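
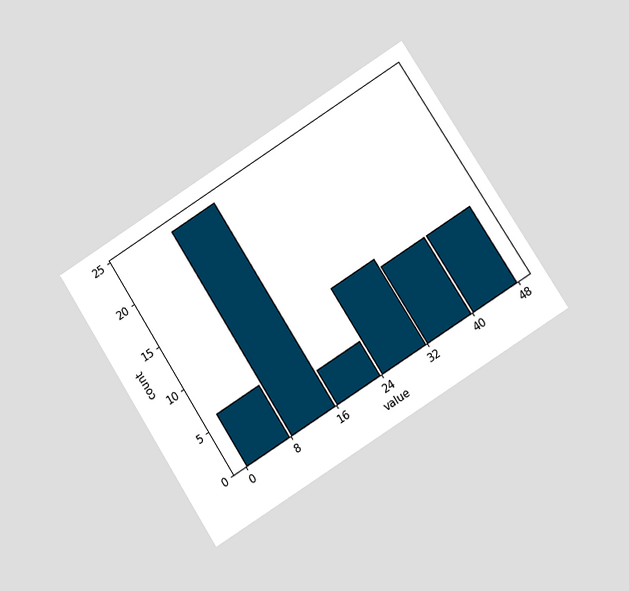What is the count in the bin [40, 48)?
The chart is tilted about 32° counter-clockwise and viewed at a slight angle. The [40, 48) bin has height 9.

9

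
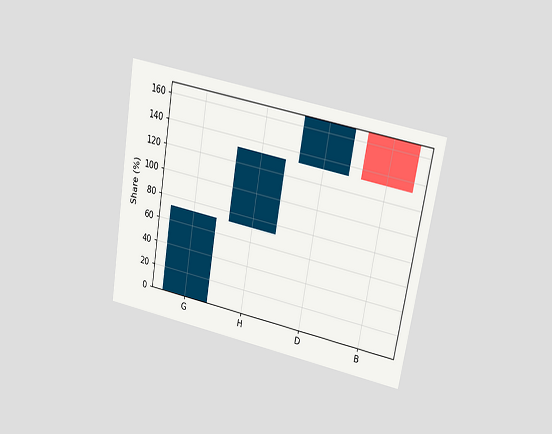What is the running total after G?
The chart is tilted about 10° clockwise and viewed at a slight angle. After G the running total reaches 72%.

72%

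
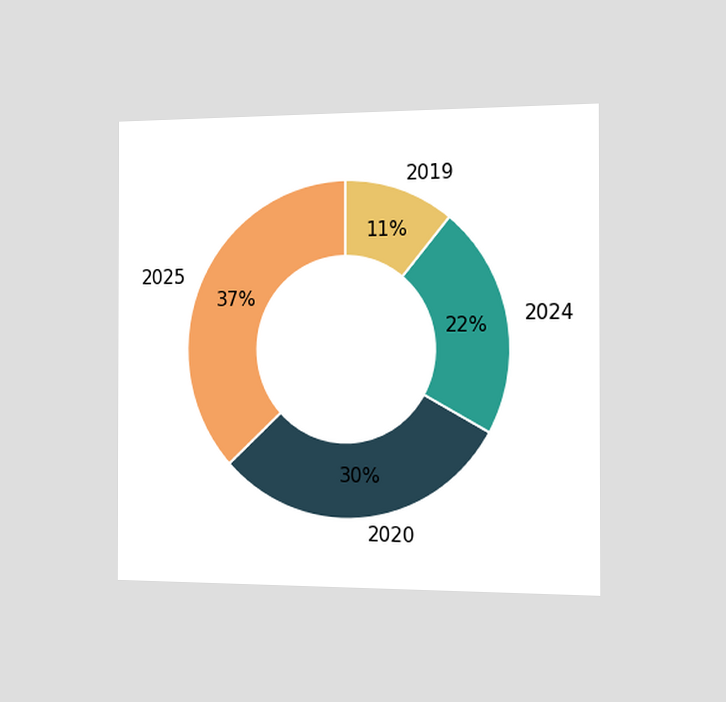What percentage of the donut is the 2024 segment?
The chart is viewed slightly from the right. The 2024 segment takes up 22% of the ring.

22%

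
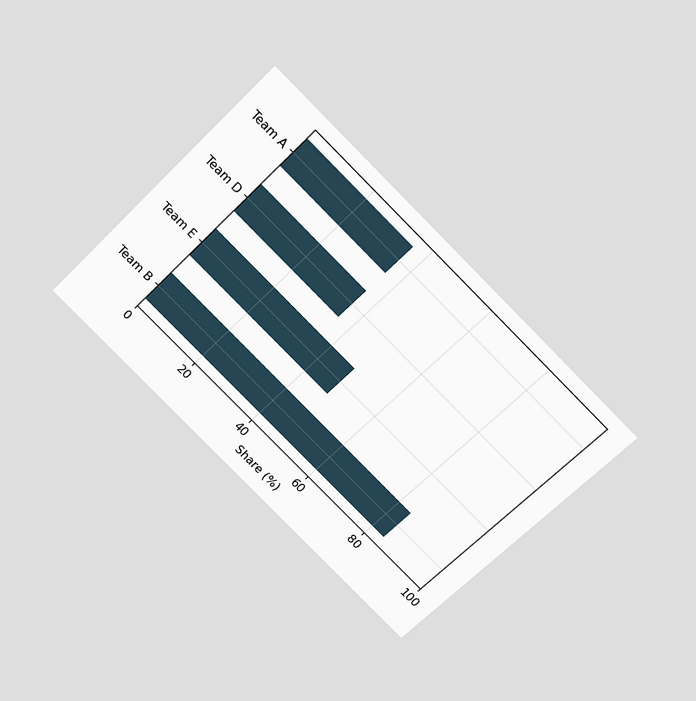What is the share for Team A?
36%

The chart is tilted about 45° clockwise and viewed slightly from above. Reading along the chart's x-axis, the Team A bar reaches 36%.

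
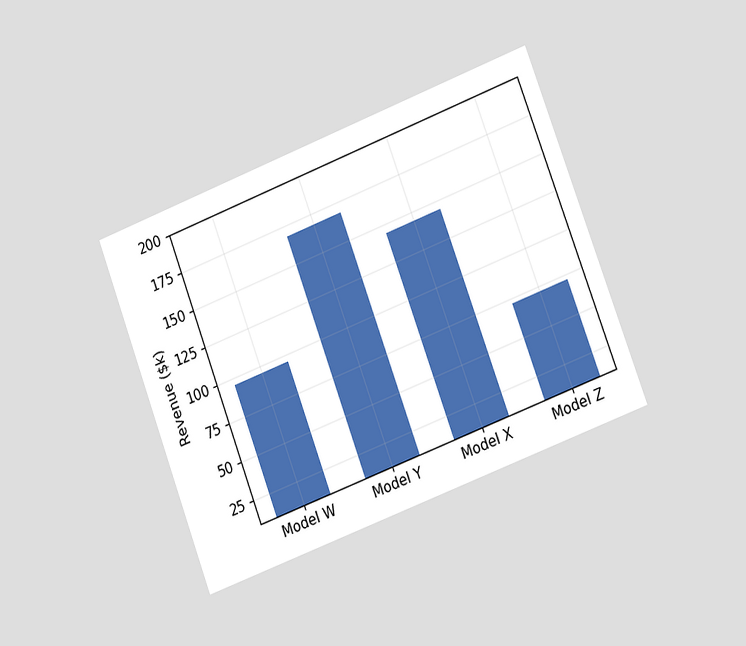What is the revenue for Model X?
The chart is tilted about 21° counter-clockwise and viewed slightly from the right. Reading along the chart's y-axis, the Model X bar reaches $144k.

$144k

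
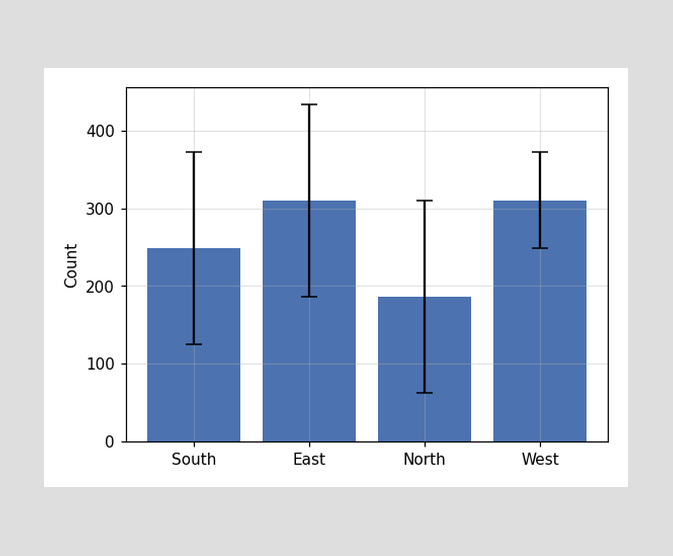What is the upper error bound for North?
The North bar's upper whisker reaches 310.

310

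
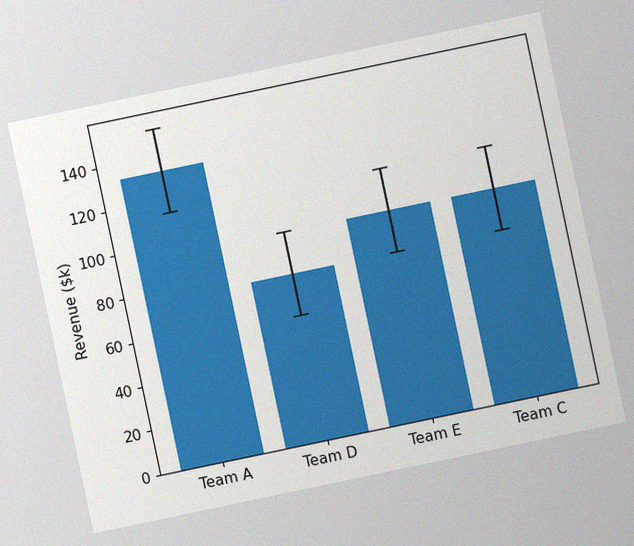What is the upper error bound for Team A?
The chart is tilted about 12° counter-clockwise, with some photo noise. The Team A bar's upper whisker reaches $152k.

$152k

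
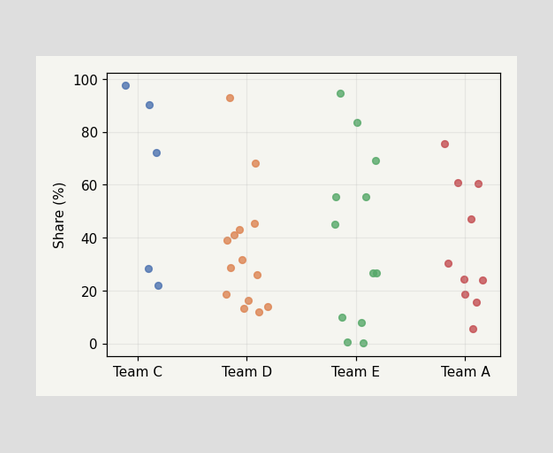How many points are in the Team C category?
5

Counting the markers in the Team C column gives 5.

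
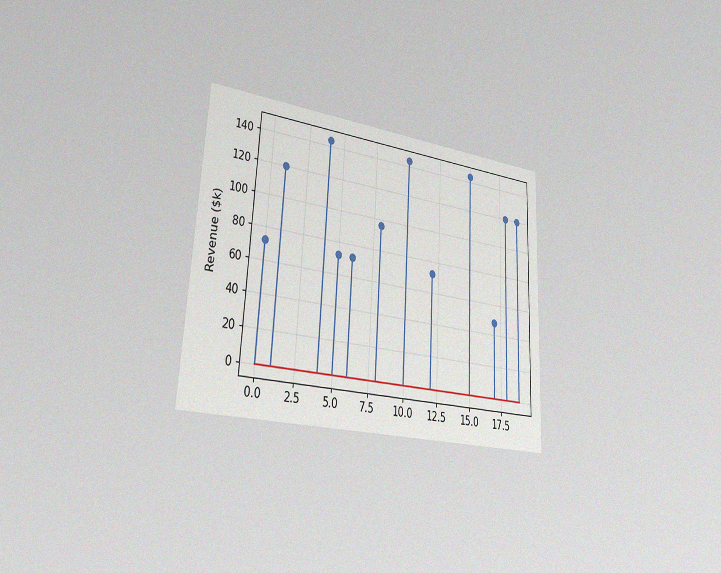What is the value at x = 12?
The chart is tilted about 3° clockwise and viewed slightly from the left, with some photo noise. The stem at x=12 reaches $72k.

$72k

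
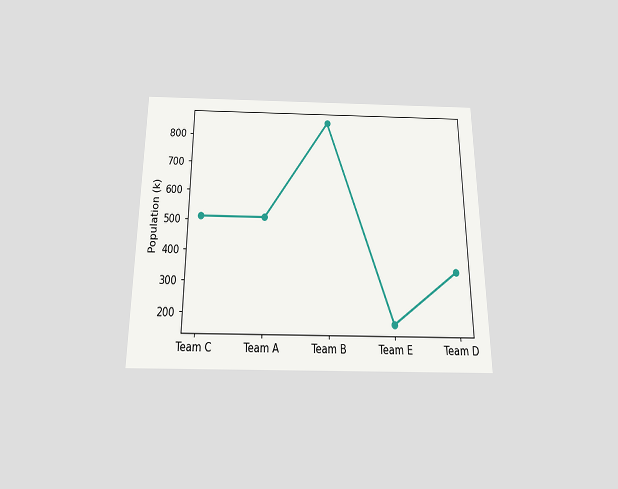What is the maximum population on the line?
850k

The chart is viewed slightly from below. The highest point is at Team B, and reading across to the y-axis gives 850k.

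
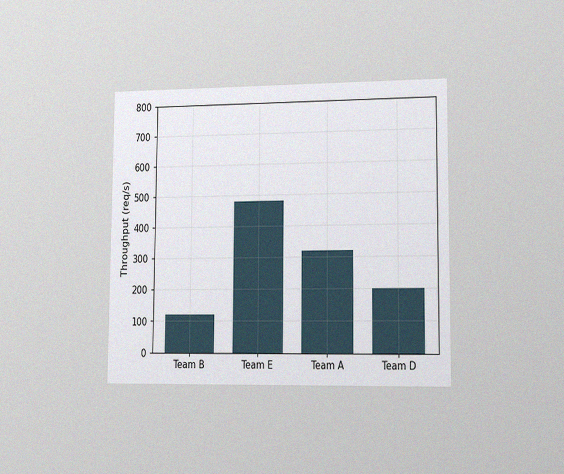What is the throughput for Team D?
The chart is viewed slightly from the right, with some photo noise. Reading along the chart's y-axis, the Team D bar reaches 200req/s.

200req/s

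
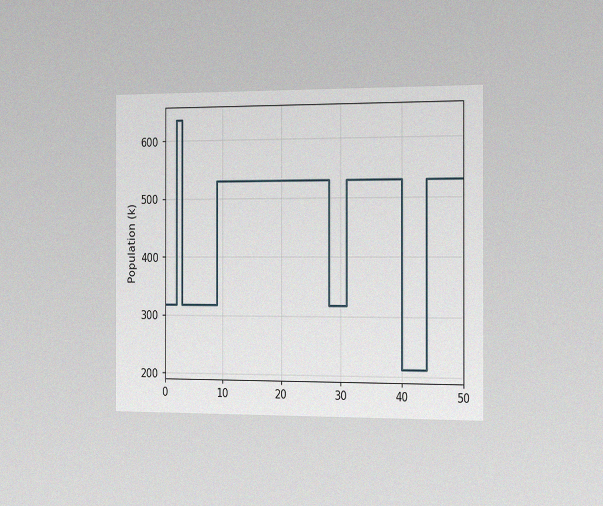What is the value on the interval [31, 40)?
The chart is viewed slightly from the right, with some photo noise. On [31, 40) the step sits at 530k.

530k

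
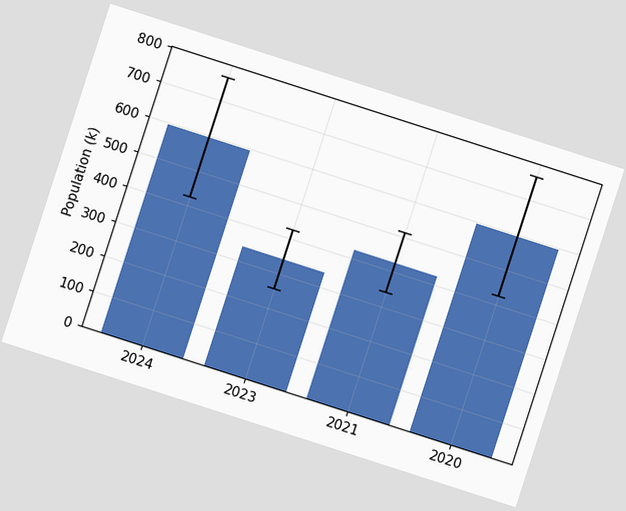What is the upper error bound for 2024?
765k

The chart is tilted about 18° clockwise. The 2024 bar's upper whisker reaches 765k.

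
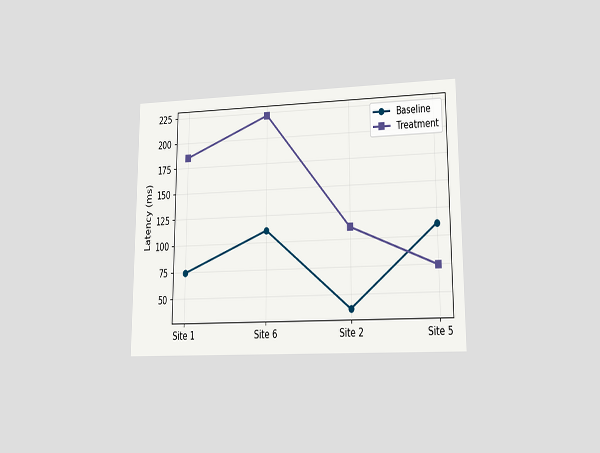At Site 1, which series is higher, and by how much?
The chart is viewed at a slight angle. At Site 1, Treatment sits above the other line by 111ms.

Treatment, by 111ms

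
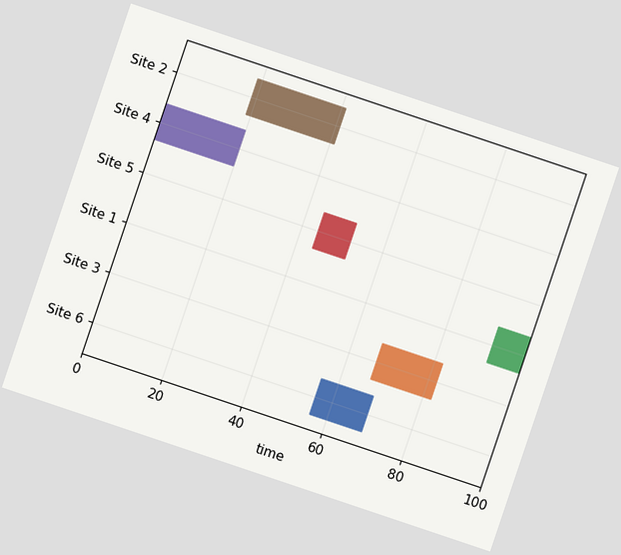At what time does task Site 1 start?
The chart is tilted about 19° clockwise. The Site 1 bar begins at t=92.

92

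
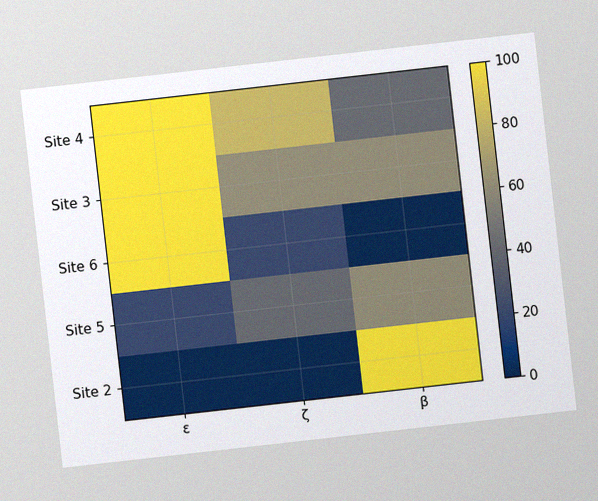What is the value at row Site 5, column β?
60

The chart is tilted about 6° counter-clockwise, with some photo noise. Matching cell (Site 5, β) against the colorbar gives 60.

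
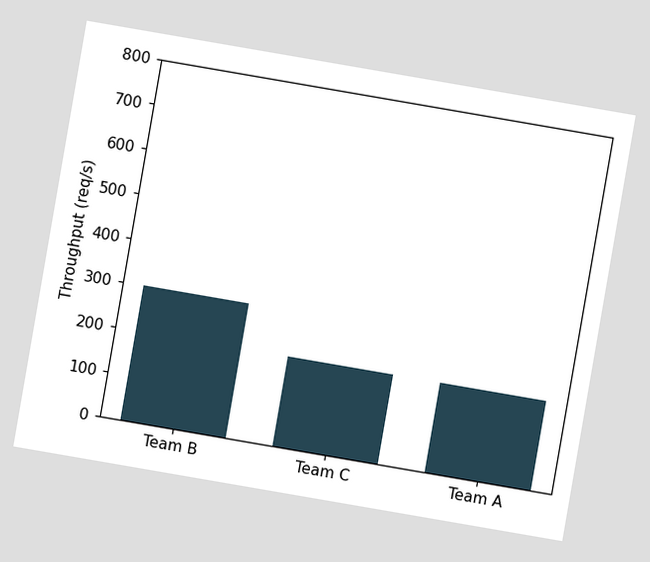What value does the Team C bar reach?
200req/s

The chart is tilted about 10° clockwise. Reading along the chart's y-axis, the Team C bar reaches 200req/s.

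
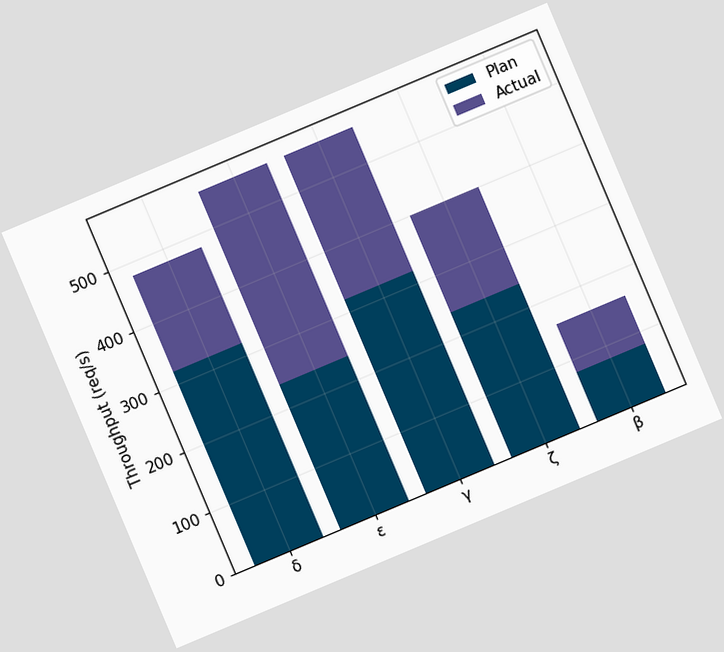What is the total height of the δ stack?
The chart is tilted about 23° counter-clockwise. The δ stack's top reaches 480req/s on the y-axis.

480req/s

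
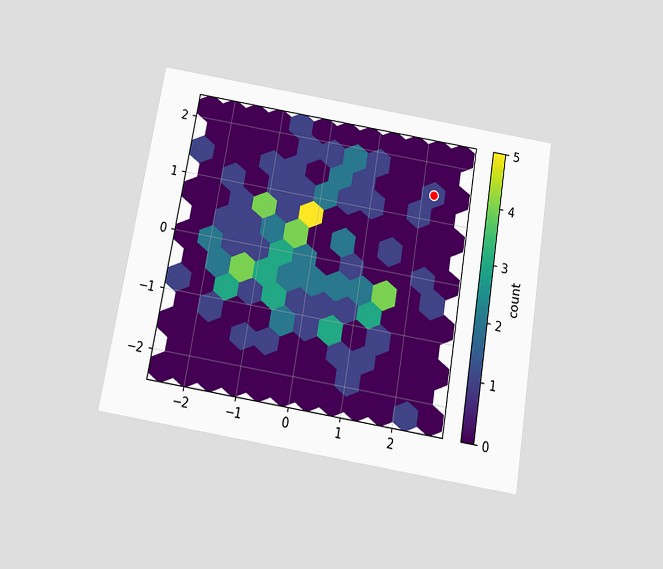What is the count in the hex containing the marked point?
1

The chart is tilted about 10° clockwise and viewed slightly from below. The marked hex reads 1 on the colorbar.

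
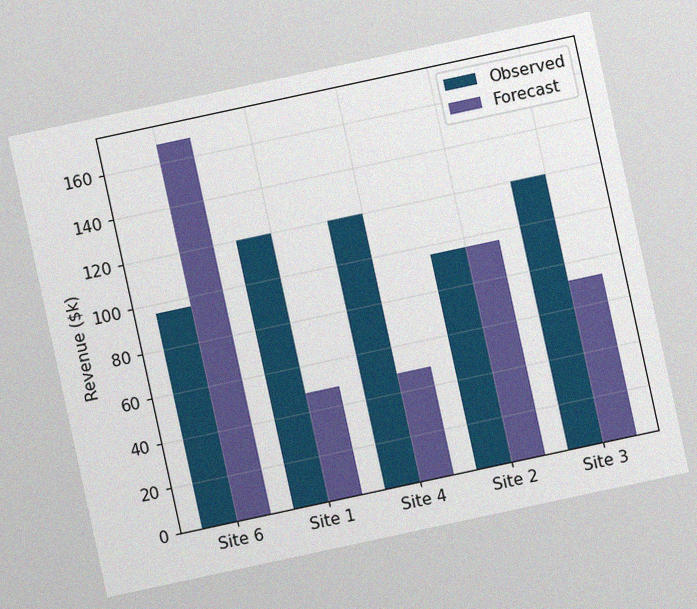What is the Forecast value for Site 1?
$48k

The chart is tilted about 12° counter-clockwise, with some photo noise. The Forecast bar at Site 1 reaches $48k on the y-axis.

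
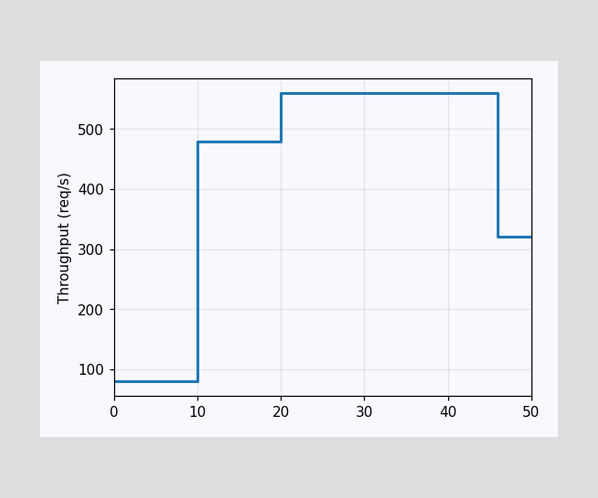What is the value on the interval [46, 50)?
320req/s

On [46, 50) the step sits at 320req/s.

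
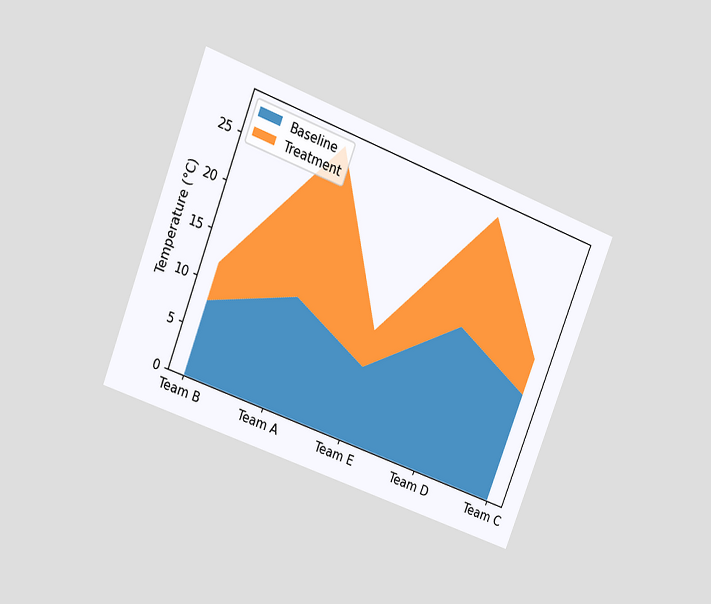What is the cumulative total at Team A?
28°C

The chart is tilted about 21° clockwise and viewed at a slight angle. The stacked total at Team A reaches 28°C.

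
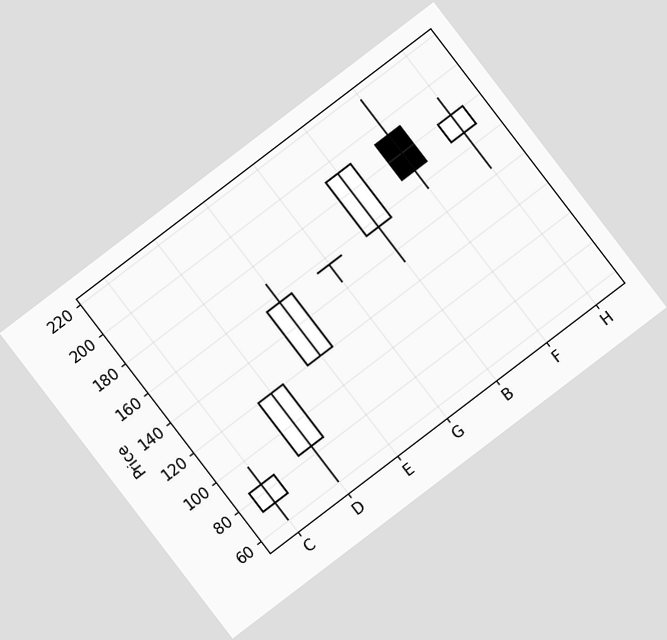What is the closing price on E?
156

The chart is tilted about 37° counter-clockwise. The E candle closes at 156.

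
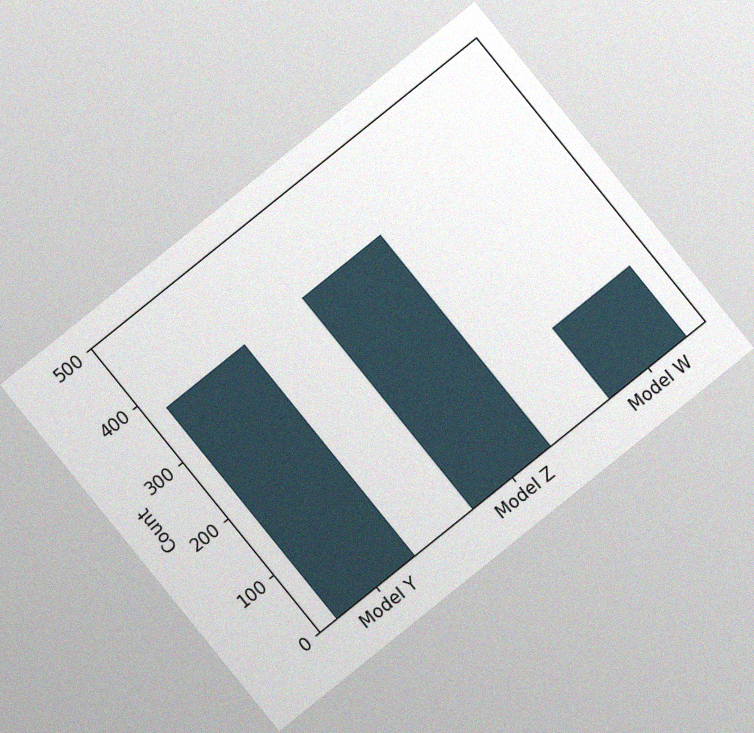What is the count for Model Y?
372

The chart is tilted about 39° counter-clockwise, with some photo noise. Reading along the chart's y-axis, the Model Y bar reaches 372.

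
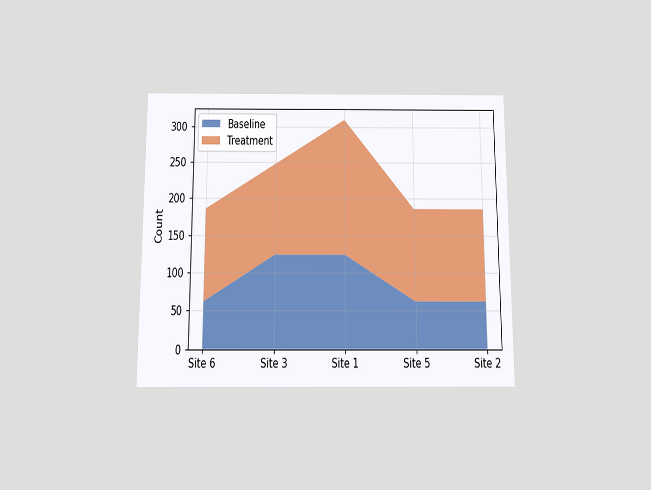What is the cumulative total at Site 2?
186

The chart is viewed slightly from below. The stacked total at Site 2 reaches 186.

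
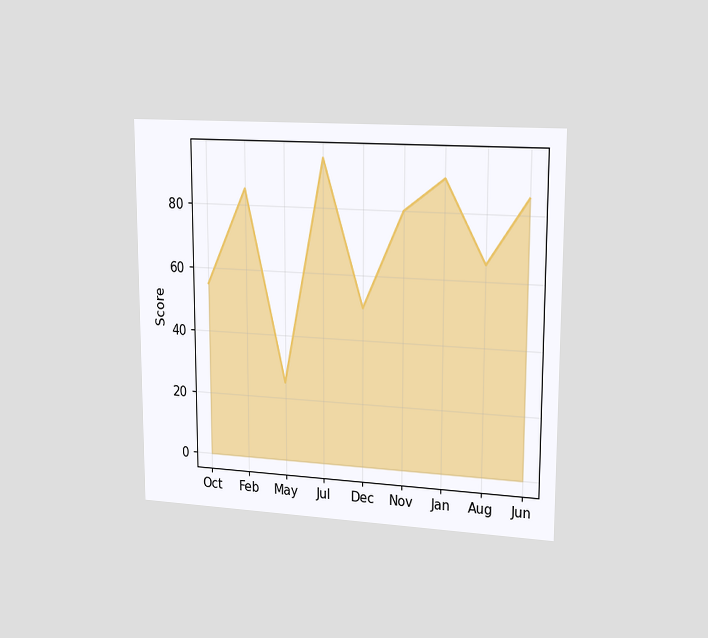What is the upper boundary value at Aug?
The chart is viewed slightly from the right. At Aug the upper boundary is at 65.

65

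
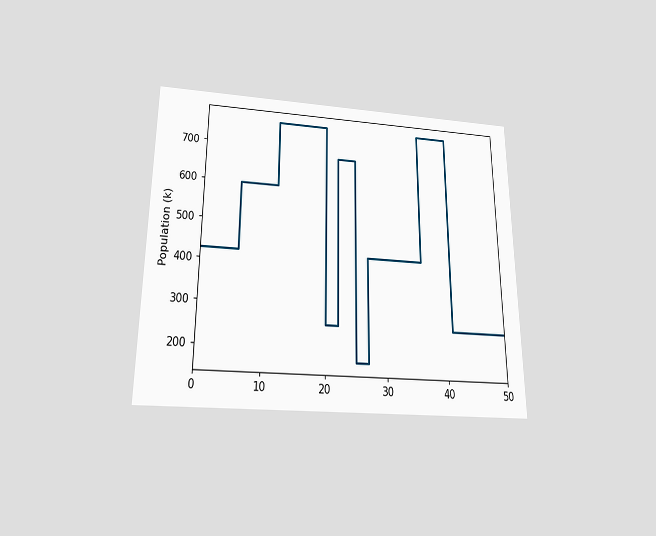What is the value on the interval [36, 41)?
The chart is viewed slightly from below. On [36, 41) the step sits at 765k.

765k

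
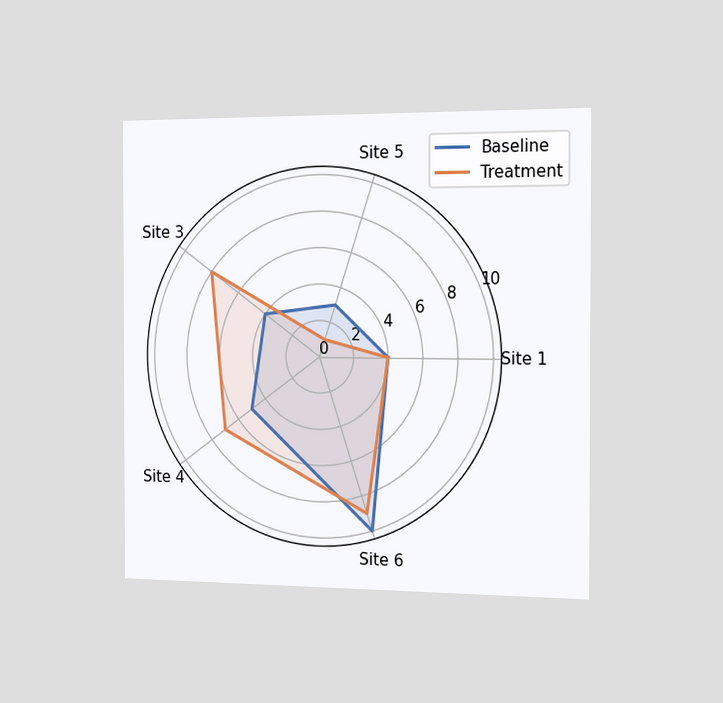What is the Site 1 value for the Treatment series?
The chart is viewed slightly from the right. On the Site 1 axis, Treatment reaches 4.

4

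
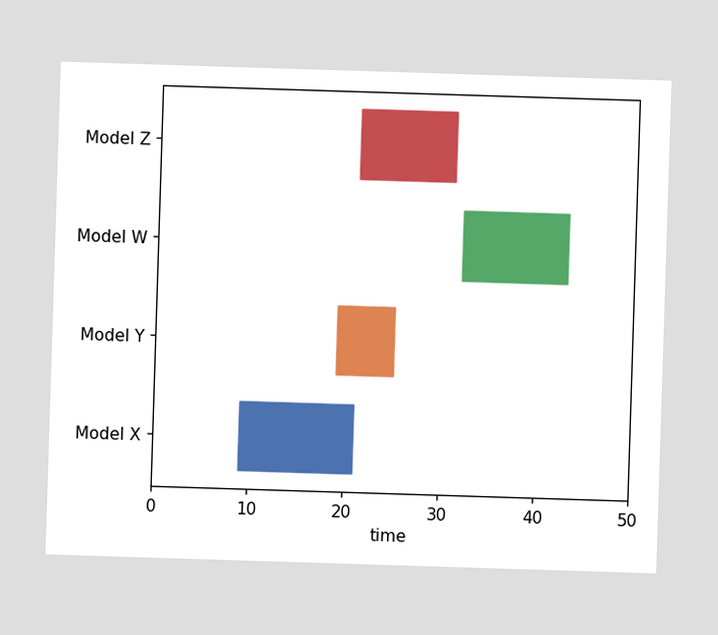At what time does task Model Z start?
The Model Z bar begins at t=21.

21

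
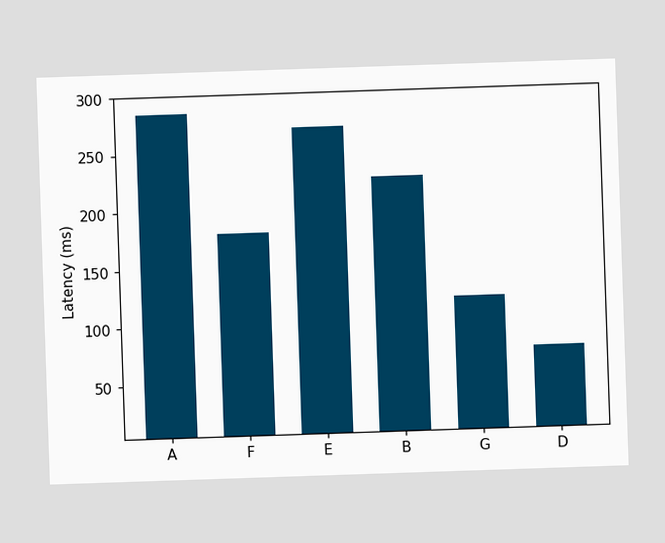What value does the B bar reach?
Reading along the chart's y-axis, the B bar reaches 225ms.

225ms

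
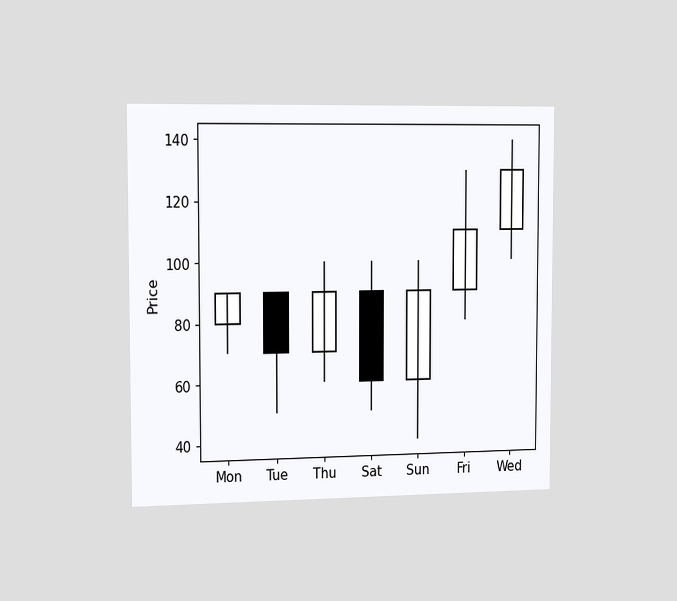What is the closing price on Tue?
The chart is viewed slightly from the left. The Tue candle closes at 70.

70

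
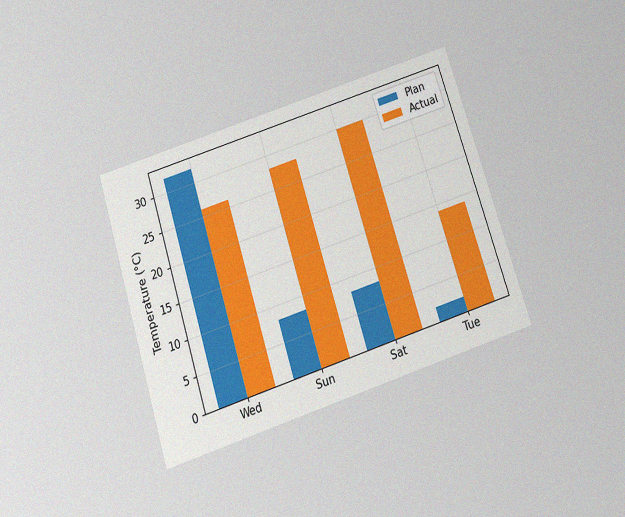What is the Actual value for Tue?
The chart is tilted about 18° counter-clockwise and viewed slightly from below, with some photo noise. The Actual bar at Tue reaches 14°C on the y-axis.

14°C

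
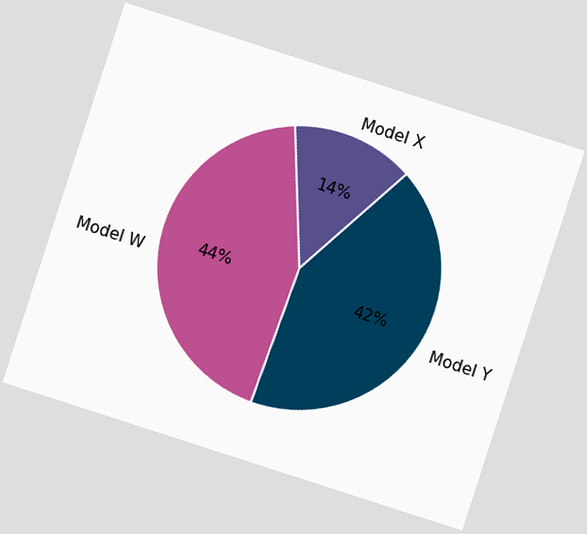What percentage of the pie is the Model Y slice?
The chart is tilted about 18° clockwise. The Model Y slice takes up 42% of the pie.

42%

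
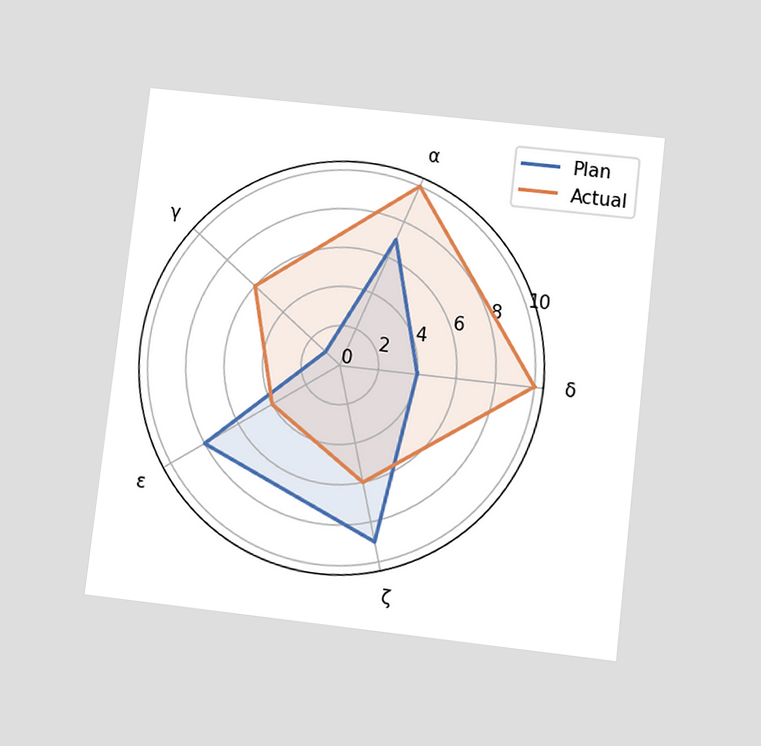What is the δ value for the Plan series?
4

The chart is tilted about 7° clockwise and viewed at a slight angle. On the δ axis, Plan reaches 4.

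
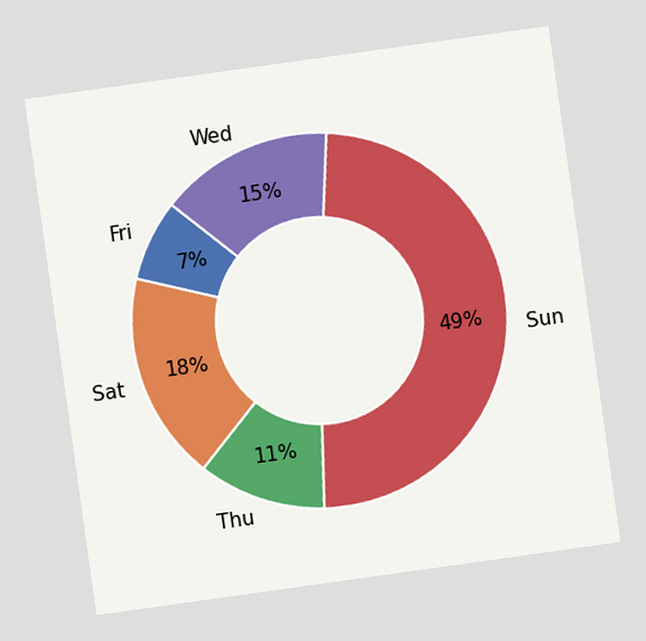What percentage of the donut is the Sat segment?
The chart is tilted about 8° counter-clockwise. The Sat segment takes up 18% of the ring.

18%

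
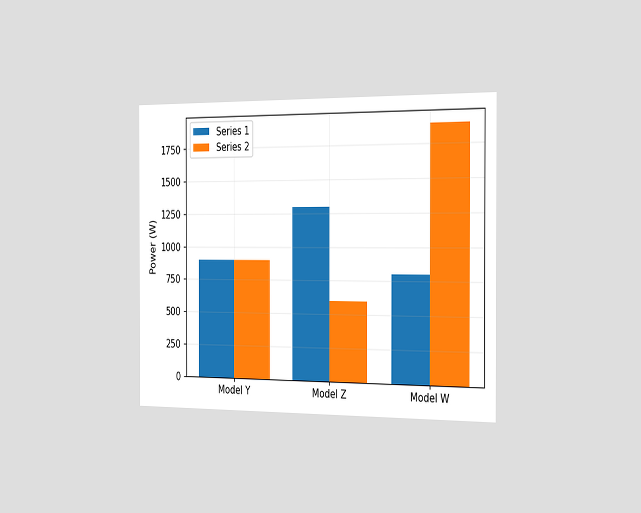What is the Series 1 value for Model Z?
The chart is viewed slightly from the right. The Series 1 bar at Model Z reaches 1300W on the y-axis.

1300W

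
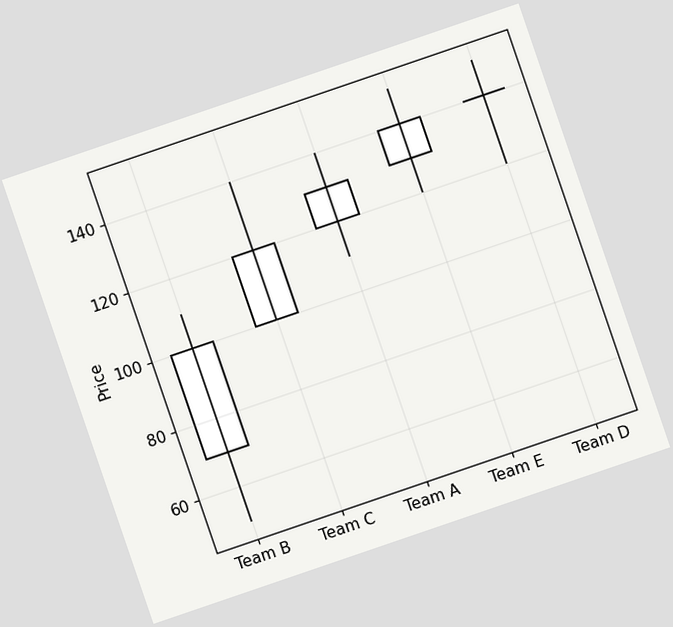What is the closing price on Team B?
The chart is tilted about 19° counter-clockwise. The Team B candle closes at 100.

100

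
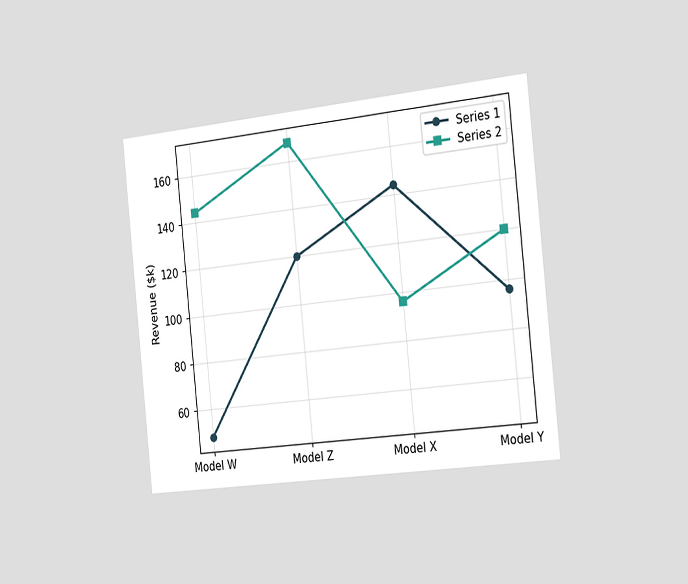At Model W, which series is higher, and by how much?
The chart is tilted about 6° counter-clockwise and viewed slightly from the right. At Model W, Series 2 sits above the other line by $96k.

Series 2, by $96k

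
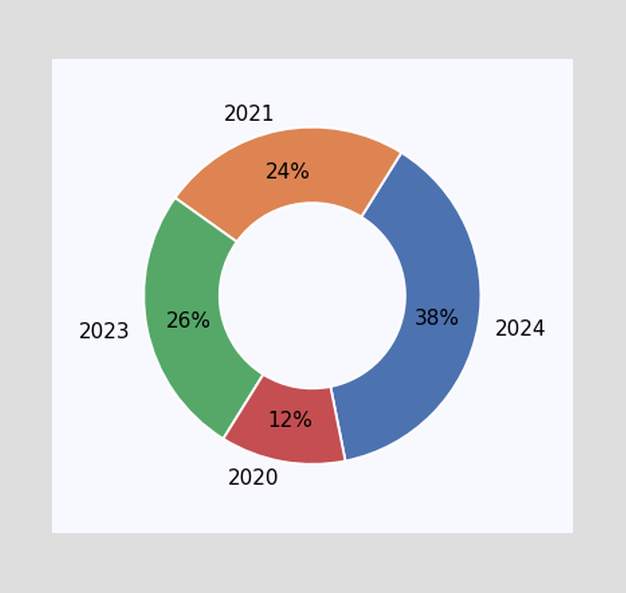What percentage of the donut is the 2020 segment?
12%

The 2020 segment takes up 12% of the ring.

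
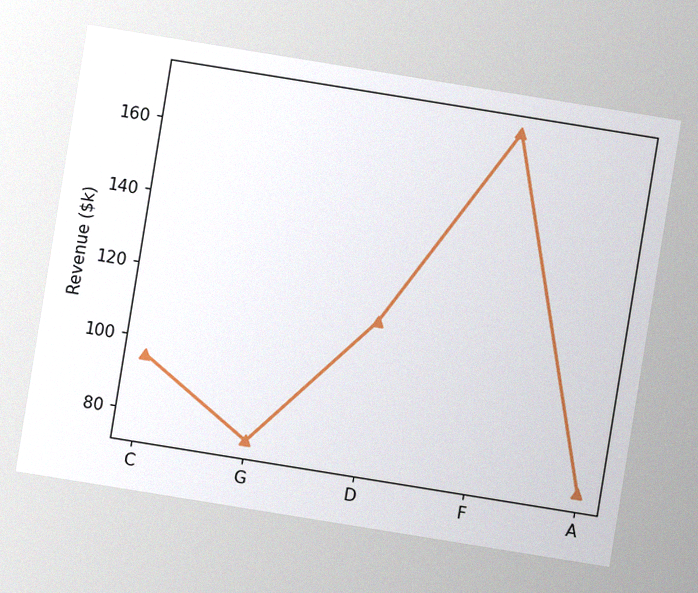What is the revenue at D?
The chart is tilted about 9° clockwise, with some photo noise. At D, the line is at $114k.

$114k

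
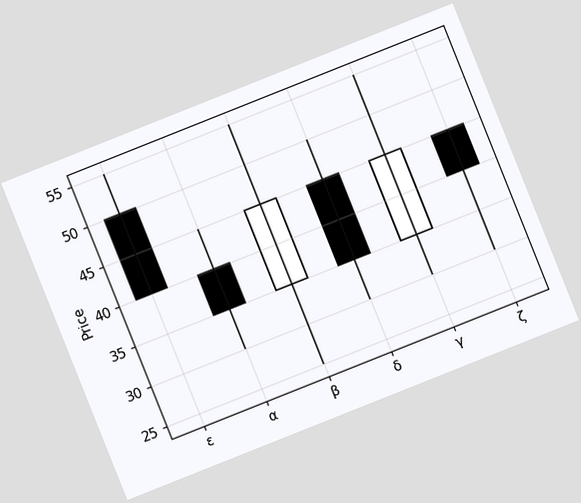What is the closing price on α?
35

The chart is tilted about 22° counter-clockwise. The α candle closes at 35.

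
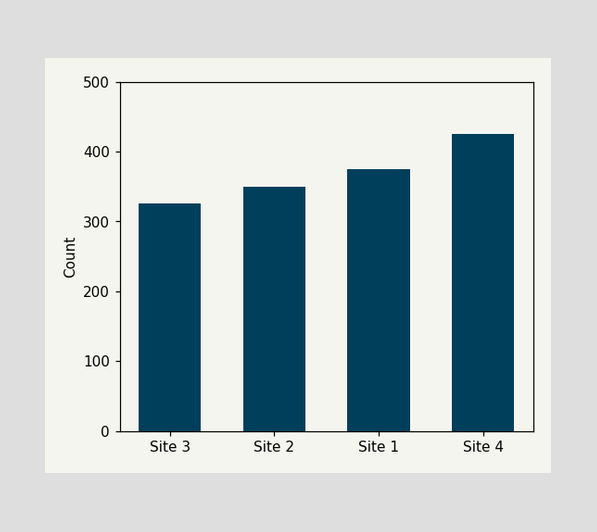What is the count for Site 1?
Reading along the chart's y-axis, the Site 1 bar reaches 375.

375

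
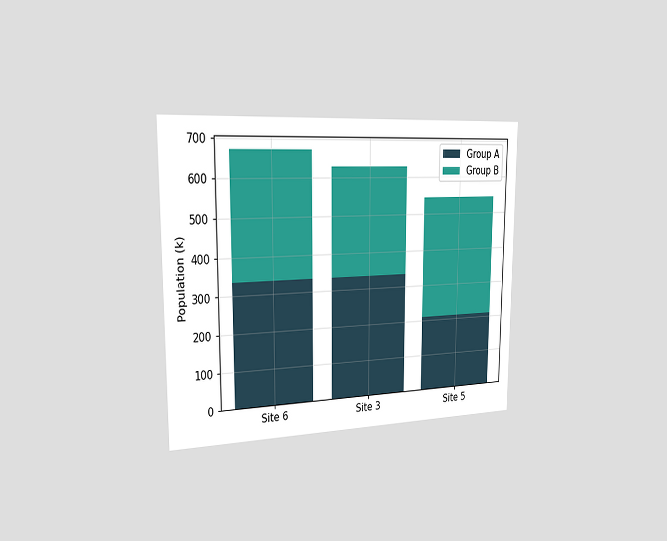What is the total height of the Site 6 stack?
The chart is viewed slightly from the left. The Site 6 stack's top reaches 672k on the y-axis.

672k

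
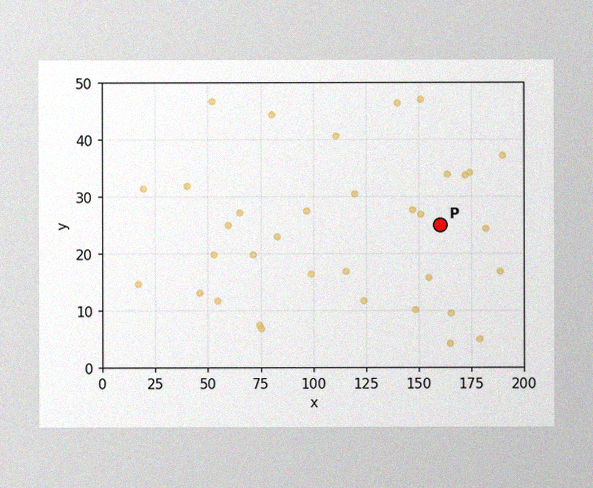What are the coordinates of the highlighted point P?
The image has some photo noise and uneven lighting. Following the gridlines from P to each axis, P sits at (160, 25).

(160, 25)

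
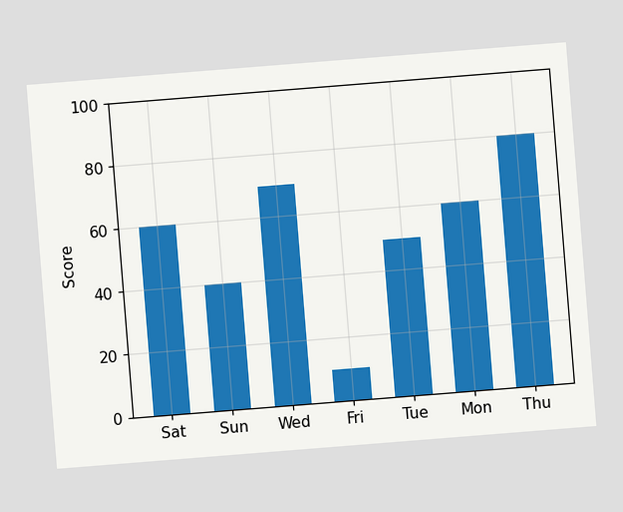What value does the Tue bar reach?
The chart is tilted about 5° counter-clockwise. Reading along the chart's y-axis, the Tue bar reaches 50.

50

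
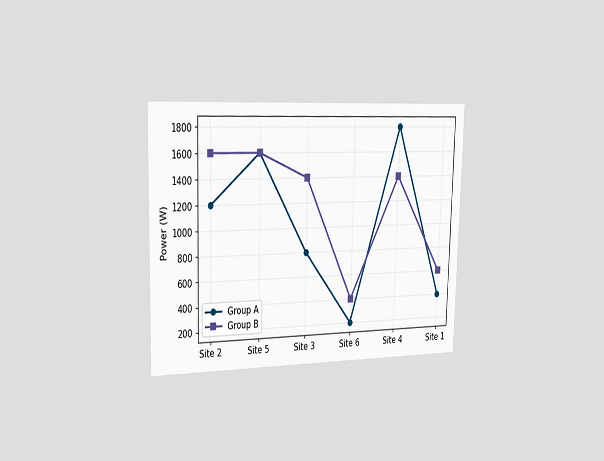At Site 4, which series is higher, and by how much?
Group A, by 400W

The chart is viewed slightly from the left. At Site 4, Group A sits above the other line by 400W.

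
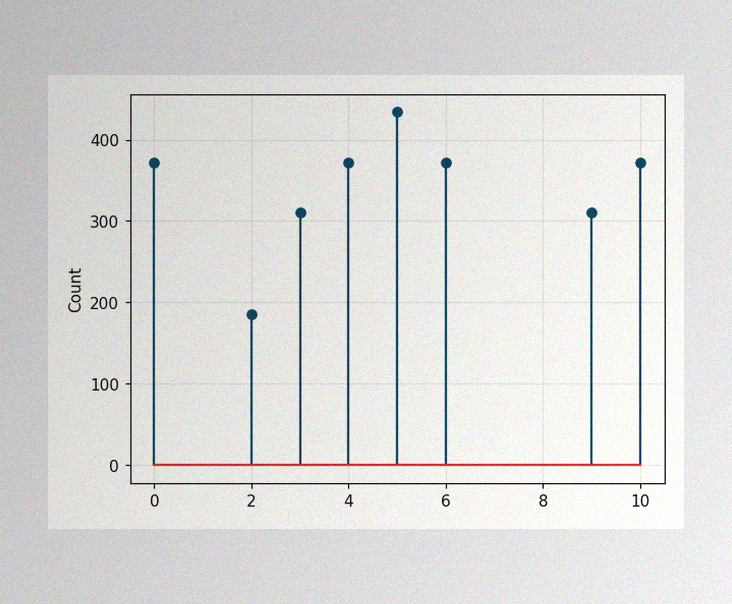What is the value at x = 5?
The image has some photo noise and uneven lighting. The stem at x=5 reaches 434.

434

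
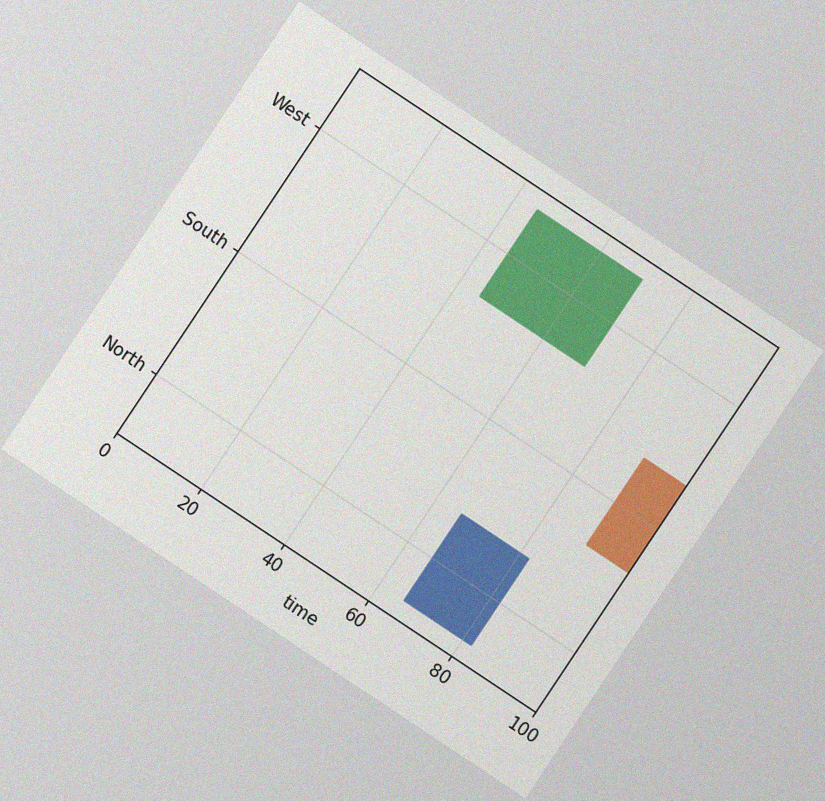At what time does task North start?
66

The chart is tilted about 34° clockwise, with some photo noise. The North bar begins at t=66.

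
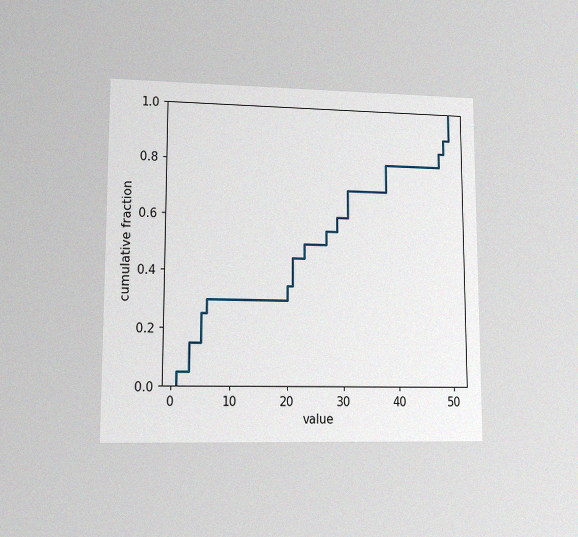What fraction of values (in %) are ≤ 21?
45%

The chart is viewed at a slight angle, with some photo noise. At x=21 the ECDF step is at 45%.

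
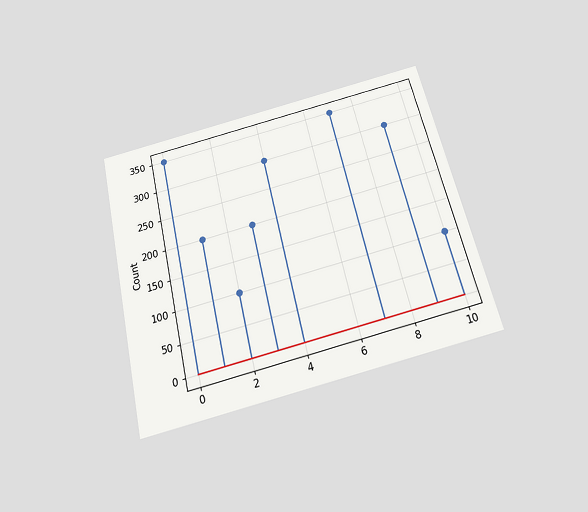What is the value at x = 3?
200

The chart is tilted about 13° counter-clockwise and viewed slightly from below. The stem at x=3 reaches 200.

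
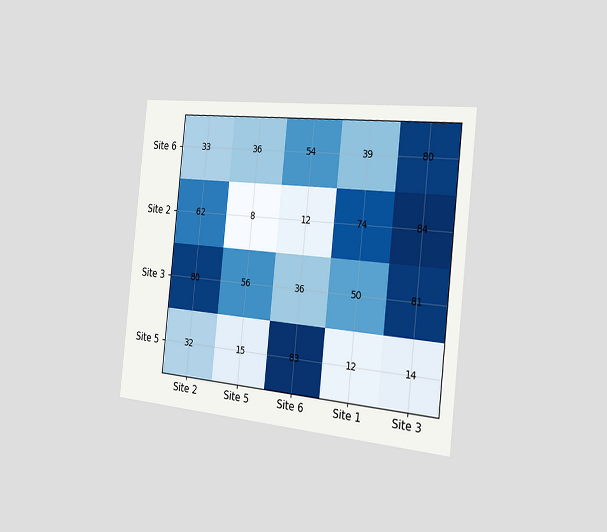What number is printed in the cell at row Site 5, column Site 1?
The chart is tilted about 6° clockwise and viewed slightly from the right. The (Site 5, Site 1) cell reads 12.

12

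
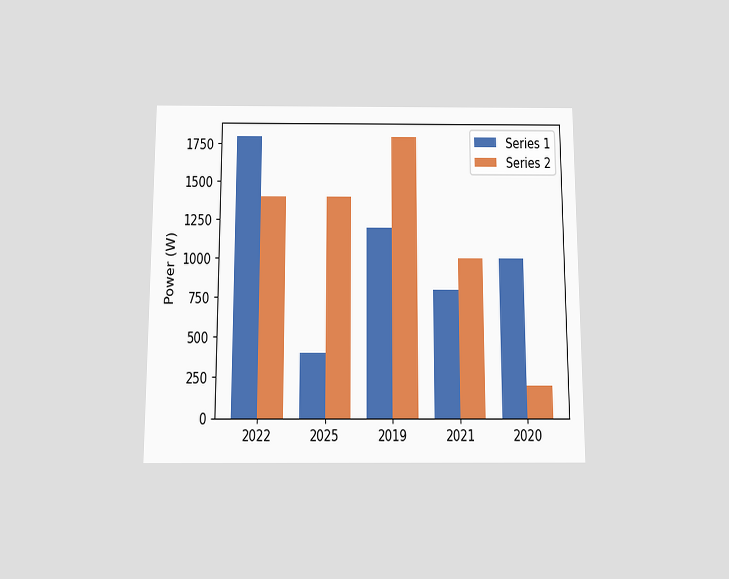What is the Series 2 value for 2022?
The chart is viewed slightly from below. The Series 2 bar at 2022 reaches 1400W on the y-axis.

1400W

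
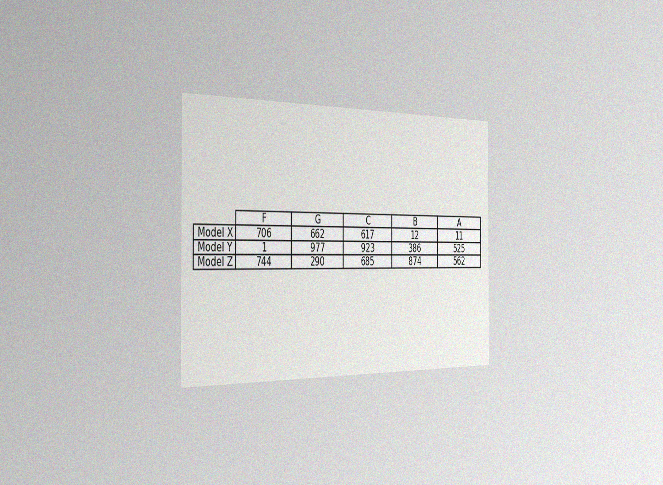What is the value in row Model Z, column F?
The chart is viewed slightly from the left, with some photo noise. The (Model Z, F) cell reads 744.

744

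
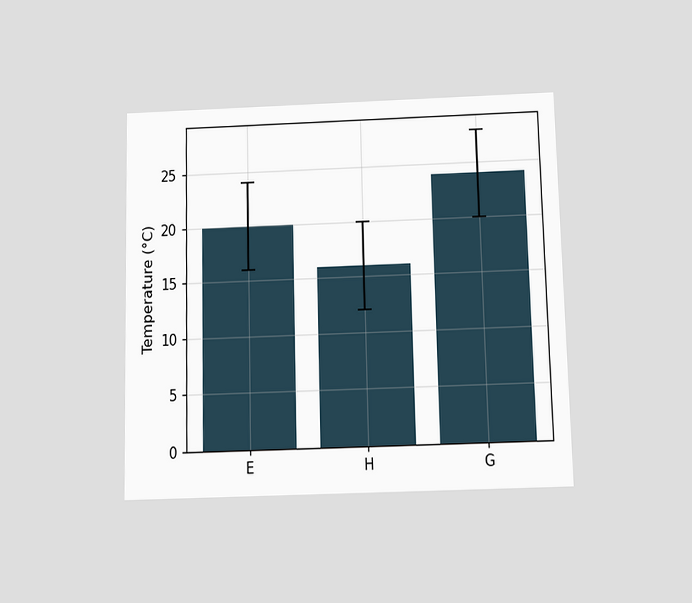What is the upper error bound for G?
28°C

The chart is viewed slightly from below. The G bar's upper whisker reaches 28°C.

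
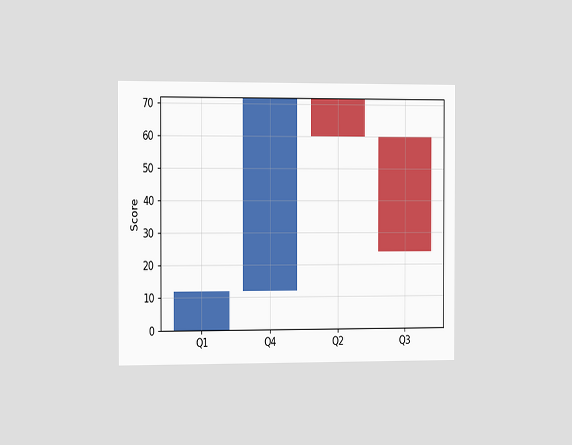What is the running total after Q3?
24

The chart is viewed slightly from the left. After Q3 the running total reaches 24.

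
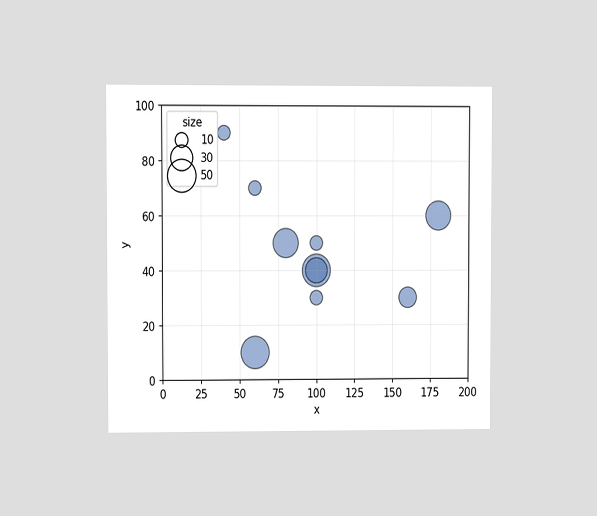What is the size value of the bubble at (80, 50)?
40

The chart is viewed at a slight angle. Matching the bubble at (80, 50) against the size legend gives 40.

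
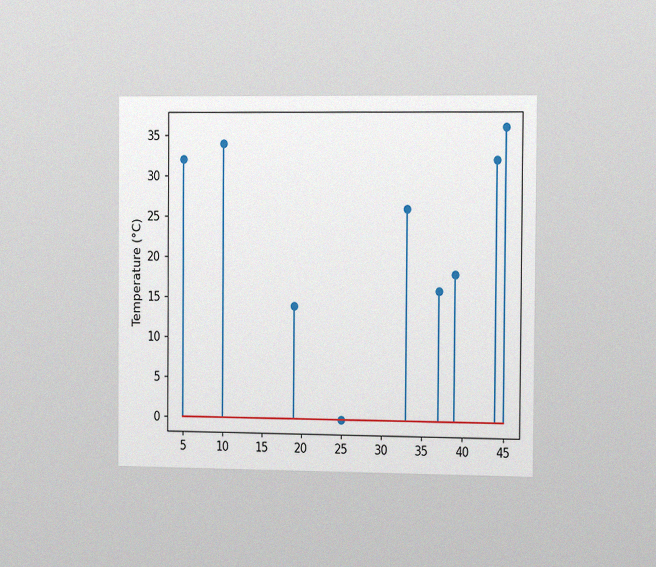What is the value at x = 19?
The chart is viewed slightly from the right, with some photo noise. The stem at x=19 reaches 14°C.

14°C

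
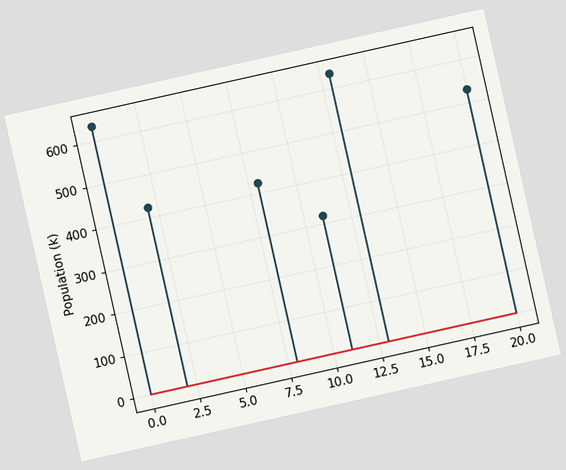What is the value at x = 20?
530k

The chart is tilted about 13° counter-clockwise. The stem at x=20 reaches 530k.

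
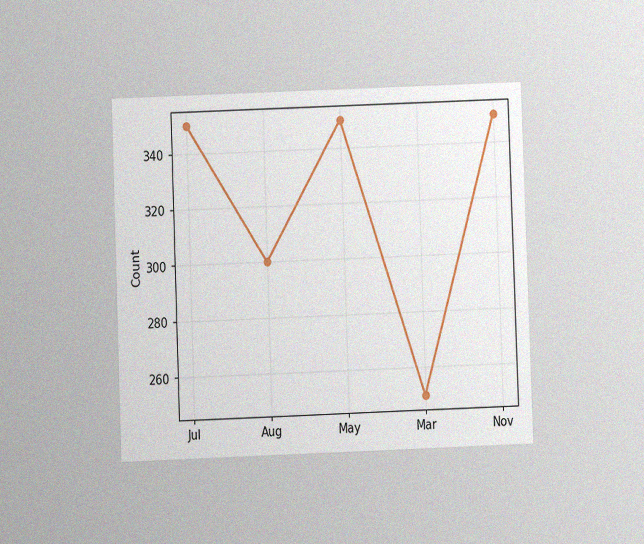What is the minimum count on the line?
The chart is tilted about 2° counter-clockwise and viewed at a slight angle, with some photo noise. The lowest point is at Mar, and reading across to the y-axis gives 250.

250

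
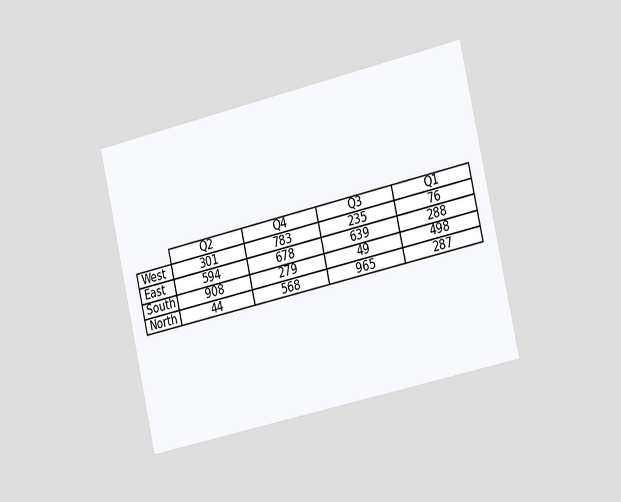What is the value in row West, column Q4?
The chart is tilted about 13° counter-clockwise and viewed slightly from the right. The (West, Q4) cell reads 783.

783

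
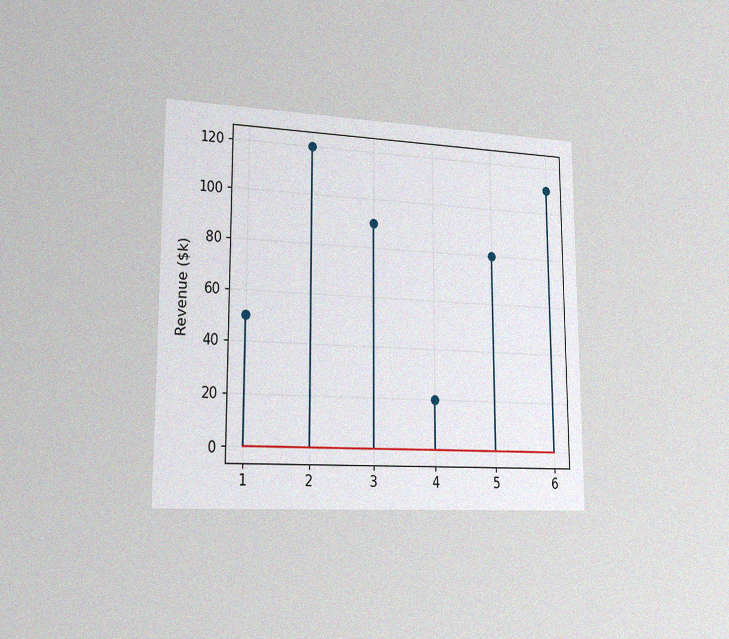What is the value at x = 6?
The chart is viewed slightly from the left, with some photo noise. The stem at x=6 reaches $110k.

$110k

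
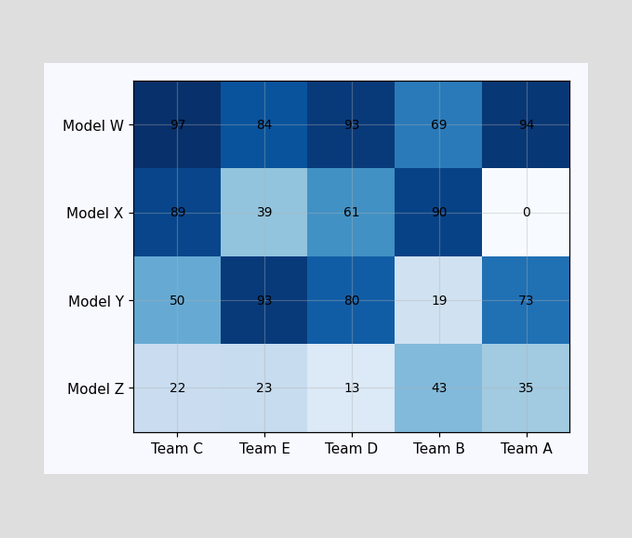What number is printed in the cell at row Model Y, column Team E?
93

The (Model Y, Team E) cell reads 93.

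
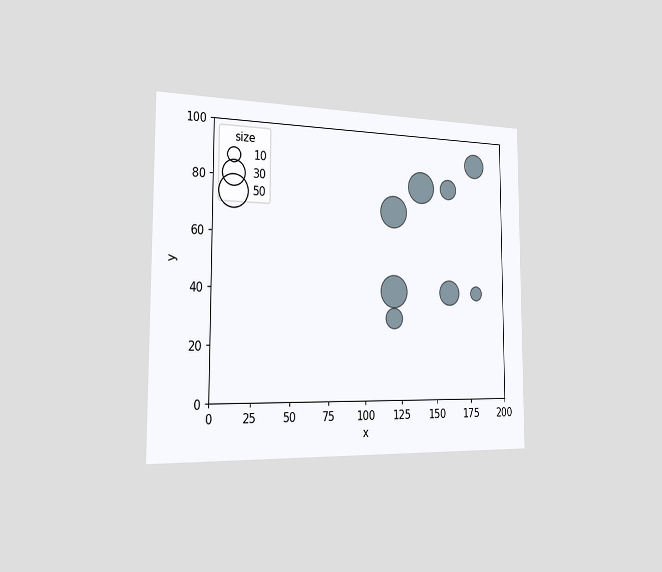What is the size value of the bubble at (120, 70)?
50

The chart is viewed slightly from the left. Matching the bubble at (120, 70) against the size legend gives 50.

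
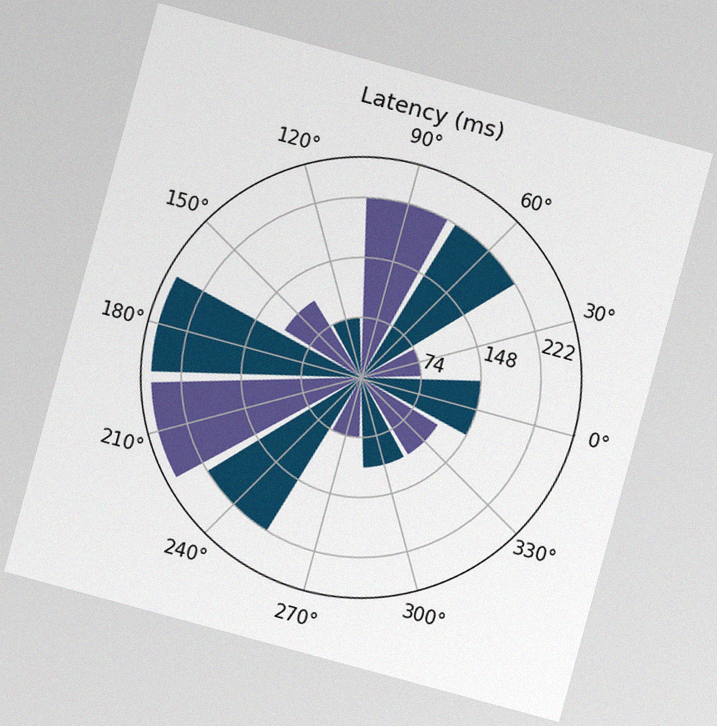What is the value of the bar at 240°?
222ms

The chart is tilted about 15° clockwise, with some photo noise. The bar at 240° reaches 222ms on the radial axis.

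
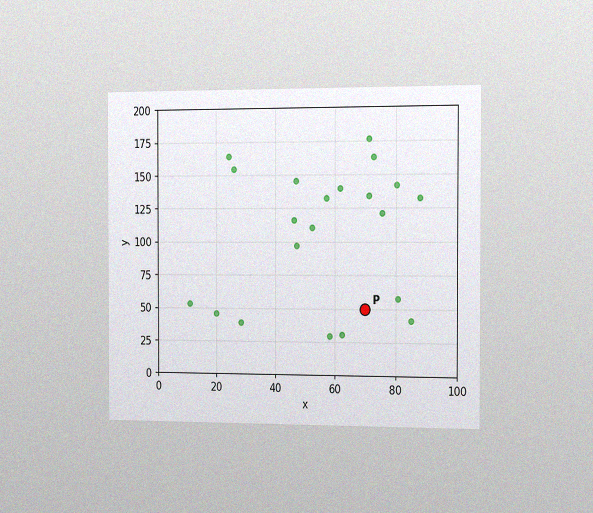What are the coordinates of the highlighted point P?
(70, 50)

The chart is viewed slightly from the right, with some photo noise. Following the gridlines from P to each axis, P sits at (70, 50).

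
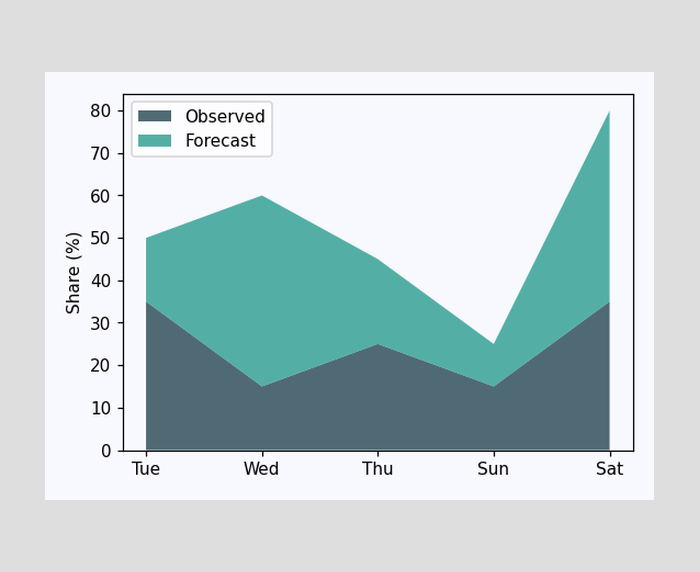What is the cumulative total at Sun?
25%

The stacked total at Sun reaches 25%.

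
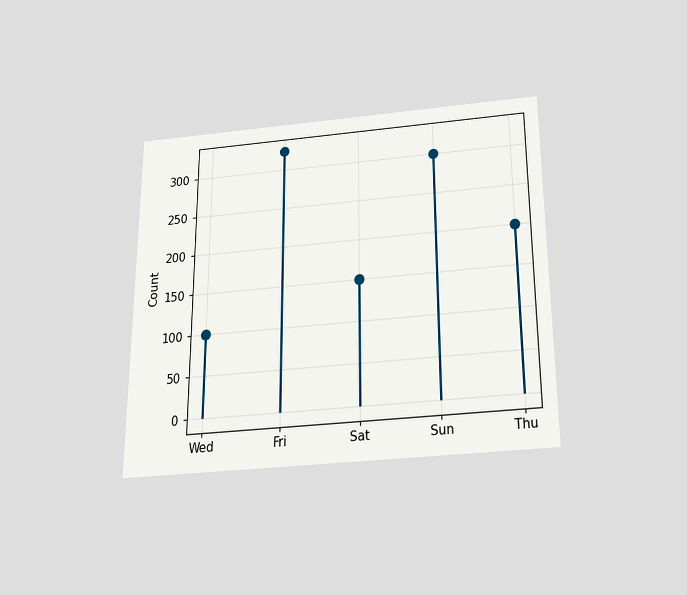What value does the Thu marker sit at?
The chart is viewed slightly from below. The Thu marker sits at 200.

200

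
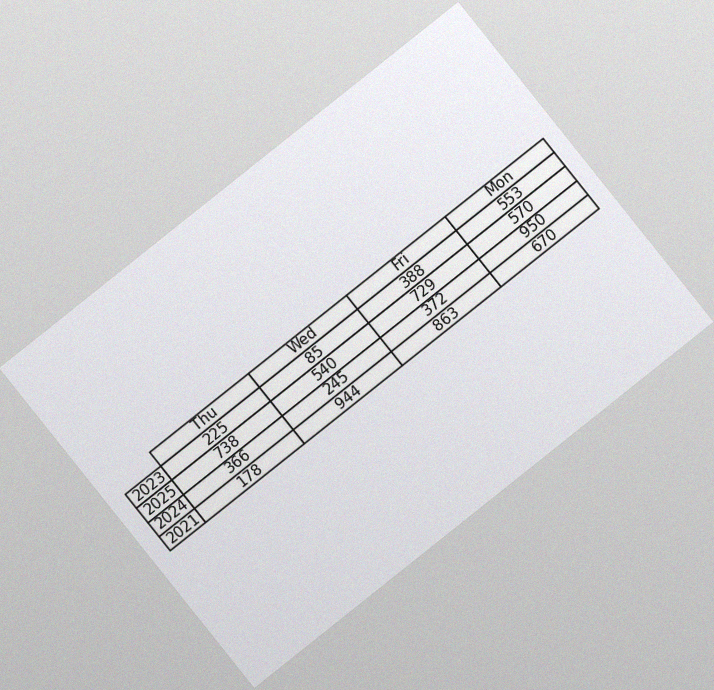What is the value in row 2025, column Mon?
The chart is tilted about 39° counter-clockwise, with some photo noise. The (2025, Mon) cell reads 570.

570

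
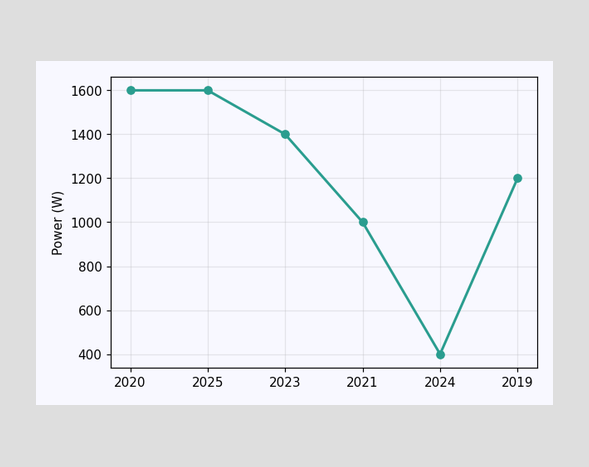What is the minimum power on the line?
400W

The lowest point is at 2024, and reading across to the y-axis gives 400W.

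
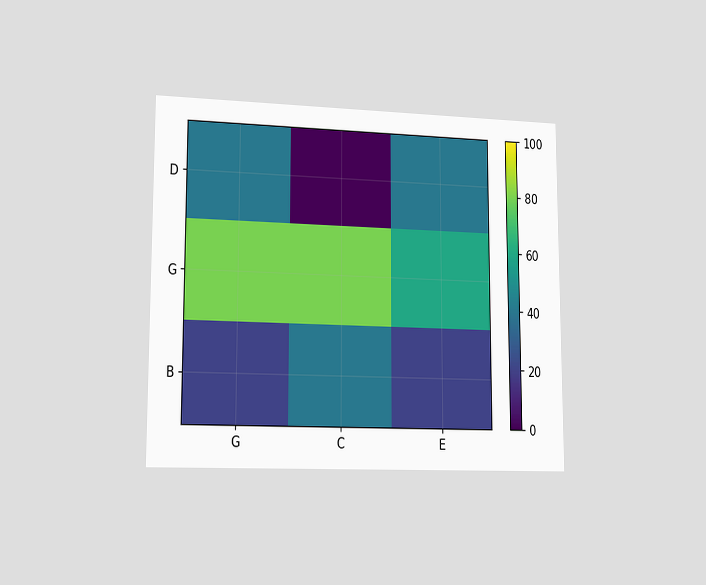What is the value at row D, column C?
The chart is viewed slightly from the left. Matching cell (D, C) against the colorbar gives 0.

0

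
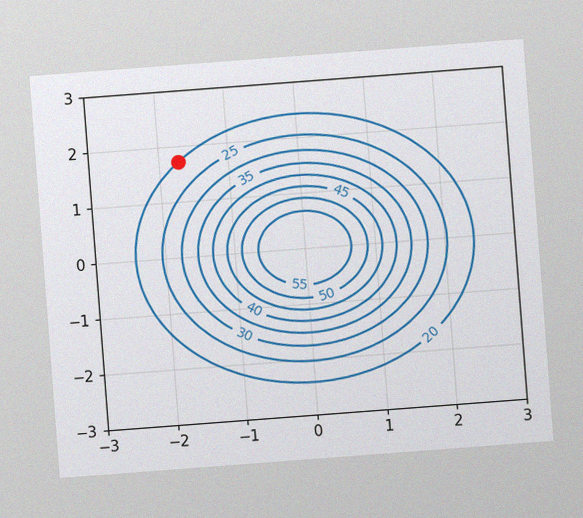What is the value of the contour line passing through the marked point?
The chart is tilted about 4° counter-clockwise, with some photo noise. The marked point sits on the contour labelled 20.

20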